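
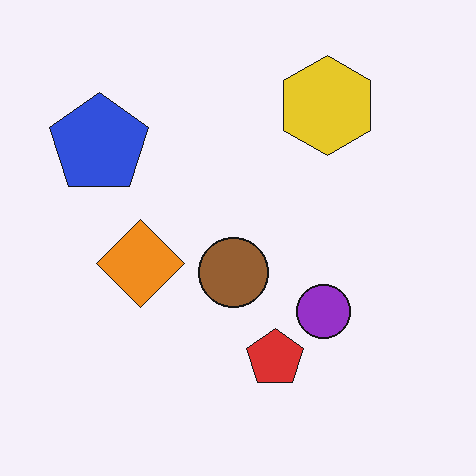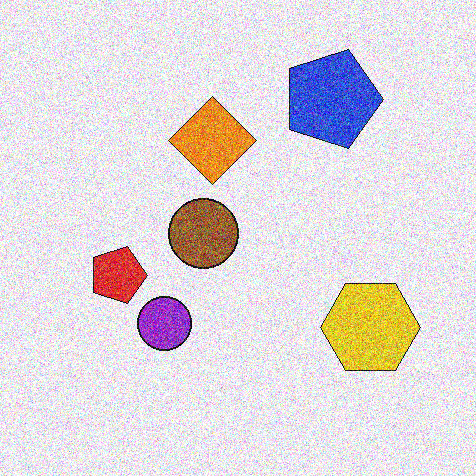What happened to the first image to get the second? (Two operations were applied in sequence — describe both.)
It was rotated 90° clockwise, then degraded with strong gaussian noise.

The blue pentagon sits in the top-left of the first image and the top-right of the second — consistent with a whole-image 90° clockwise rotation. Random speckle covers the whole image, including the flat background.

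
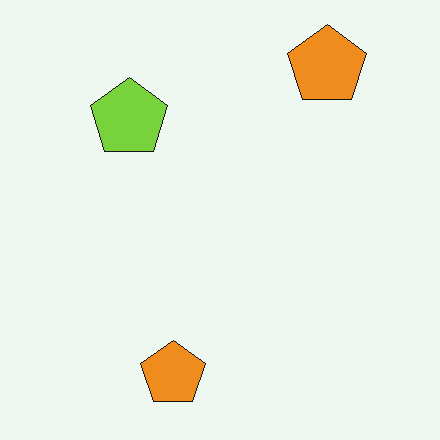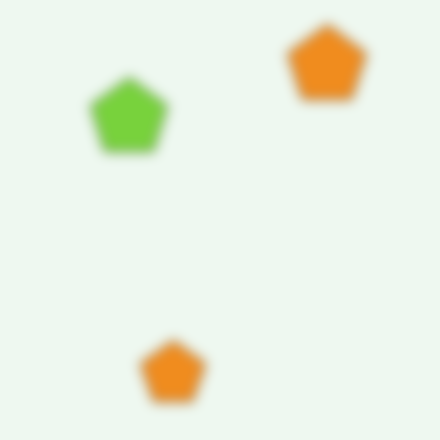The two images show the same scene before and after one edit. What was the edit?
This is the original image heavily blurred.

Shape edges and outlines are uniformly softened across the whole image.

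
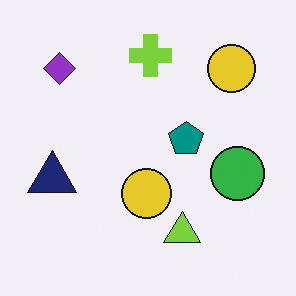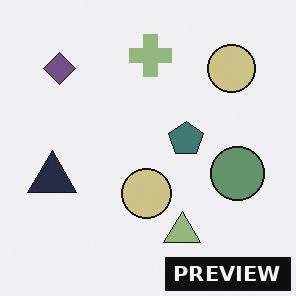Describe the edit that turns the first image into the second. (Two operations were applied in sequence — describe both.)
This is the original image heavily desaturated, then watermarked with the text "PREVIEW" in the lower-right corner.

All colors are more muted and greyish — a global saturation change. A dark label reading "PREVIEW" appears in the lower-right corner.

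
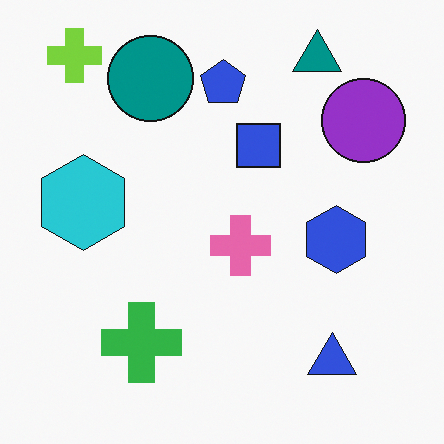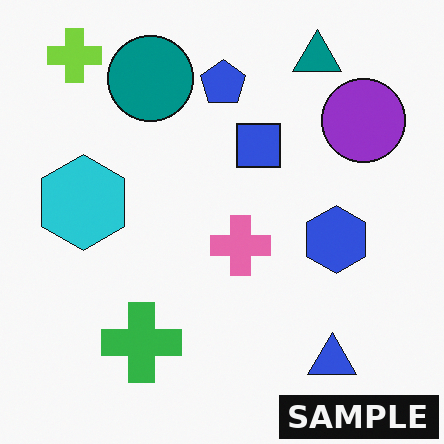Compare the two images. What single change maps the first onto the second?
This is the original image watermarked with the text "SAMPLE" in the lower-right corner.

A dark label reading "SAMPLE" appears in the lower-right corner.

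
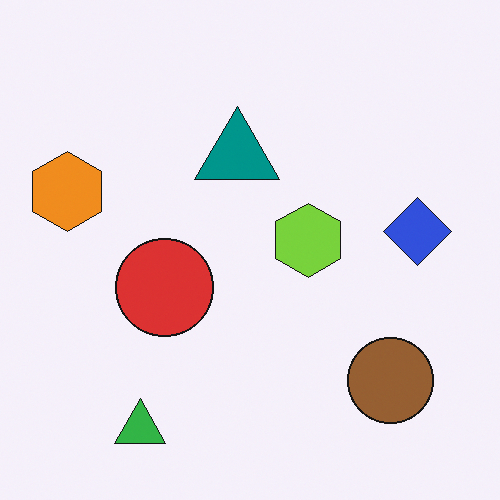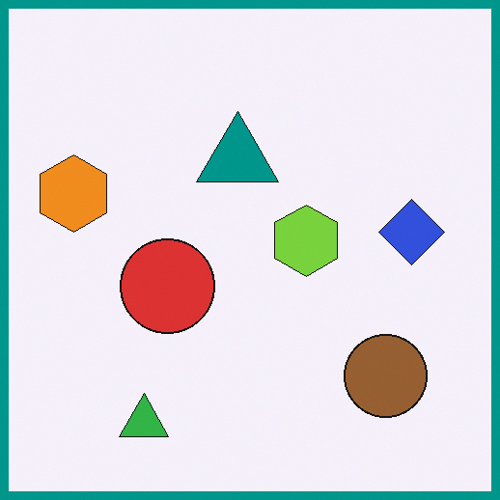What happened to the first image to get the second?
This is the original image framed with a teal border.

A solid teal frame runs around the edge of the second image, with the content slightly shrunk inside it.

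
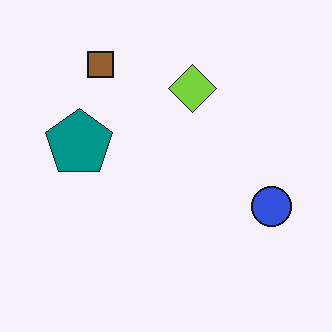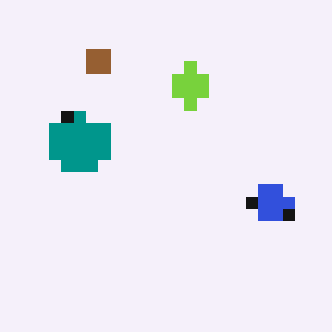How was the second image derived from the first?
The transformation is: coarsely pixelated.

Shapes are reduced to large square blocks; fine edges and outlines are lost — a downscale-then-upscale (mosaic) effect.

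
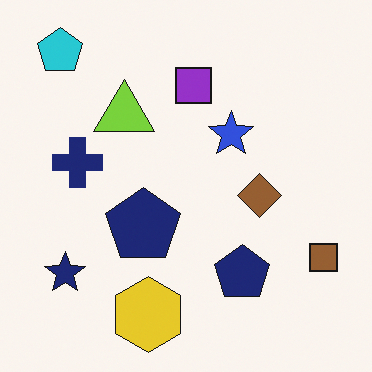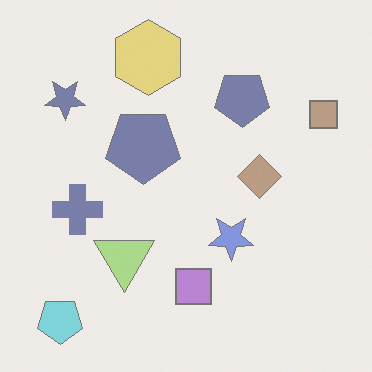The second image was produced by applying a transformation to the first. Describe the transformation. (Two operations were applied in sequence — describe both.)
The image was flipped vertically (top ↔ bottom), then washed out (contrast reduced).

The cyan pentagon is in the top-left of the first image and the bottom-left of the second — shapes on opposite sides of the horizontal midline have swapped in a mirror flip. Tones are pushed toward mid-grey across the whole image — a global contrast change.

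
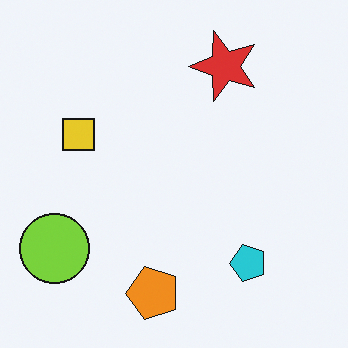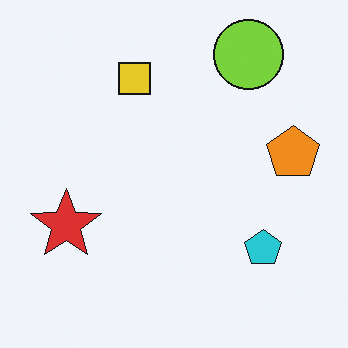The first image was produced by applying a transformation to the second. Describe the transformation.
The first image is the second transposed (reflected across the top-left ↔ bottom-right diagonal).

Shapes have swapped their row and column positions — what was in the top-right is now in the bottom-left — a diagonal reflection.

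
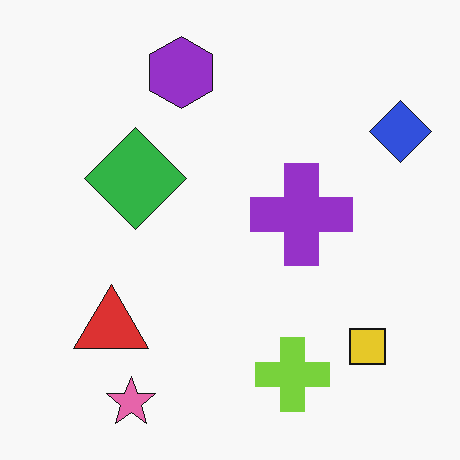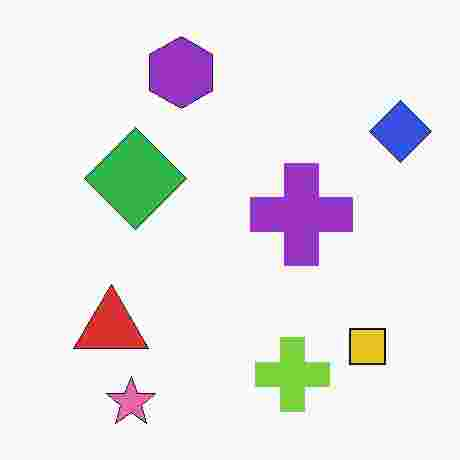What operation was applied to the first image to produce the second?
Degraded with heavy JPEG compression.

Blocky 8×8 compression artifacts appear around shape edges and the flat background shows ringing — characteristic JPEG degradation.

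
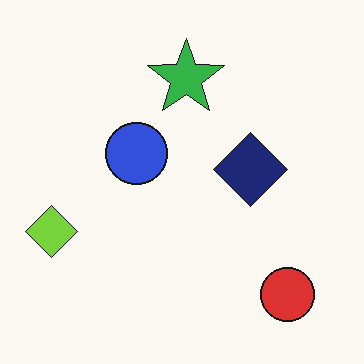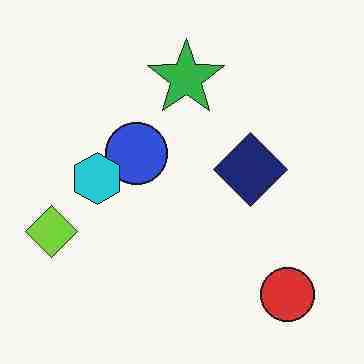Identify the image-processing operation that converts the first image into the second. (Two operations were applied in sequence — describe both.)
It was degraded with heavy JPEG compression, then overlaid with an additional cyan hexagon.

Blocky 8×8 compression artifacts appear around shape edges and the flat background shows ringing — characteristic JPEG degradation. A cyan hexagon appears in the second image that is absent from the first.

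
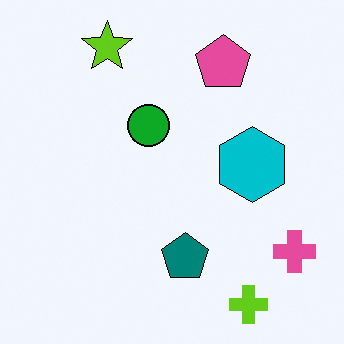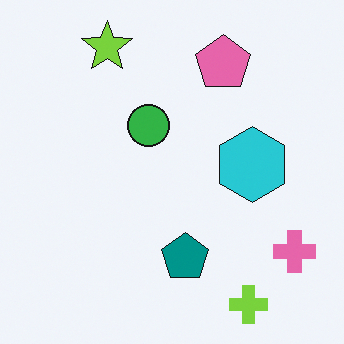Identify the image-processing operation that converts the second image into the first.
Given slightly increased contrast.

Tones are pushed away from mid-grey across the whole image — a global contrast change.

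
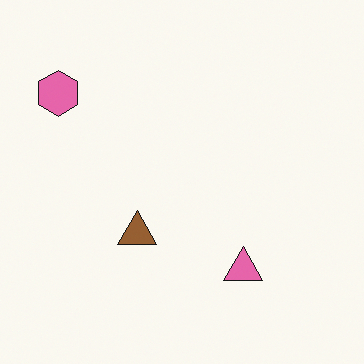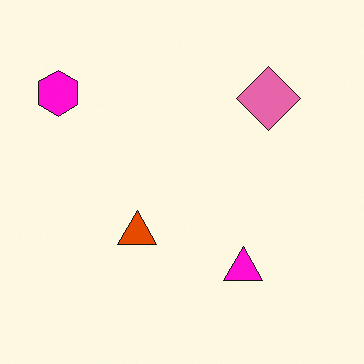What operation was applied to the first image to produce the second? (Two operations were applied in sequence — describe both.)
This is the original image made much more vivid (saturation change), then overlaid with an additional pink diamond.

All colors are more vivid — a global saturation change. A pink diamond appears in the second image that is absent from the first.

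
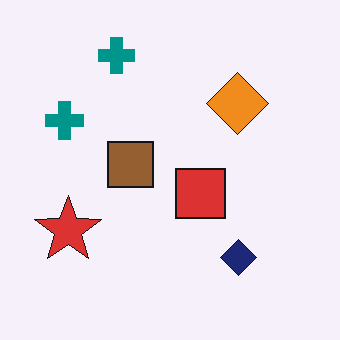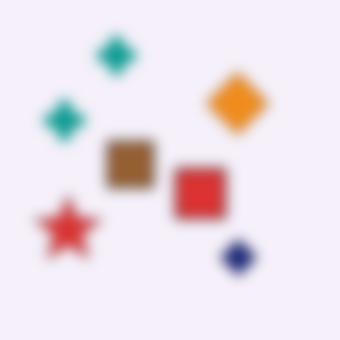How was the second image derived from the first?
The second image is the first heavily blurred.

Shape edges and outlines are uniformly softened across the whole image.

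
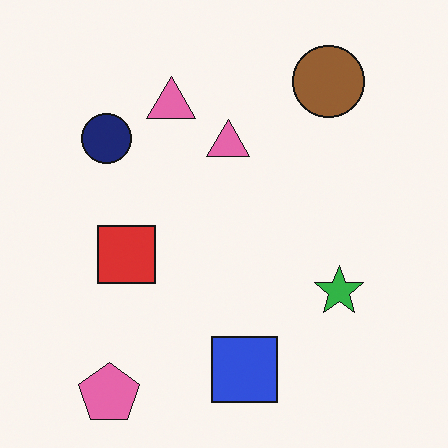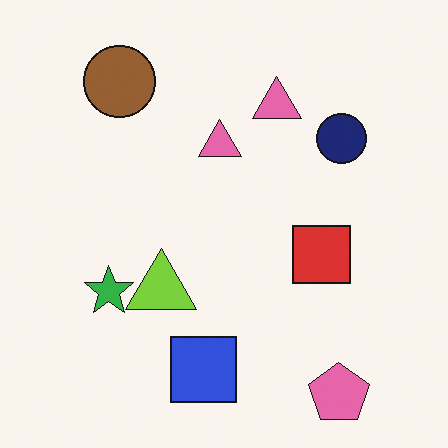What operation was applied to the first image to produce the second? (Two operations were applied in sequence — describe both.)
Flipped horizontally (left ↔ right), then overlaid with an additional lime triangle.

The navy circle is in the top-left of the first image and the top-right of the second — shapes on opposite sides of the vertical midline have swapped in a mirror flip. A lime triangle appears in the second image that is absent from the first.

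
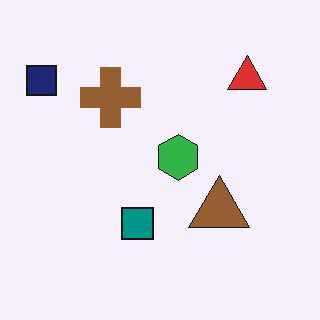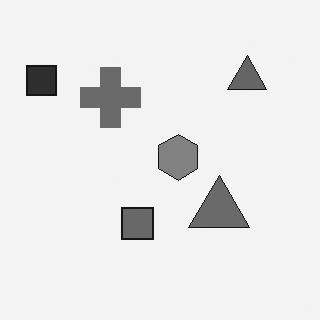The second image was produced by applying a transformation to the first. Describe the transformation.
The image was converted to grayscale.

All color is removed — every shape is now a shade of grey.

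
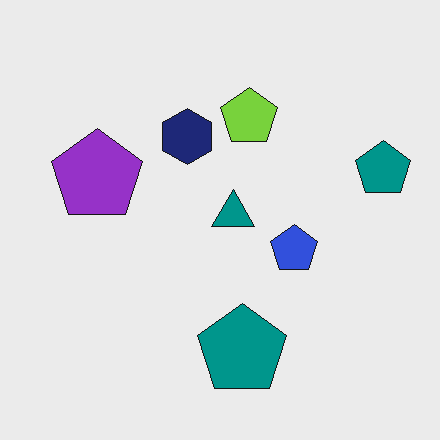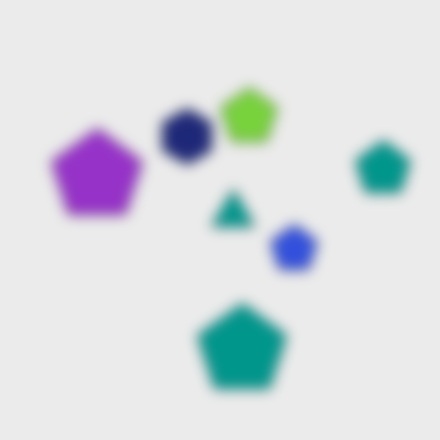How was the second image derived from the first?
It was heavily blurred.

Shape edges and outlines are uniformly softened across the whole image.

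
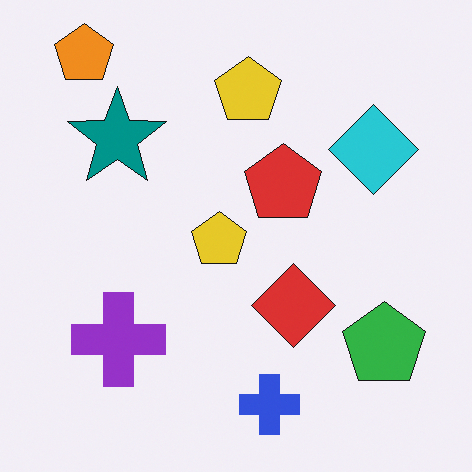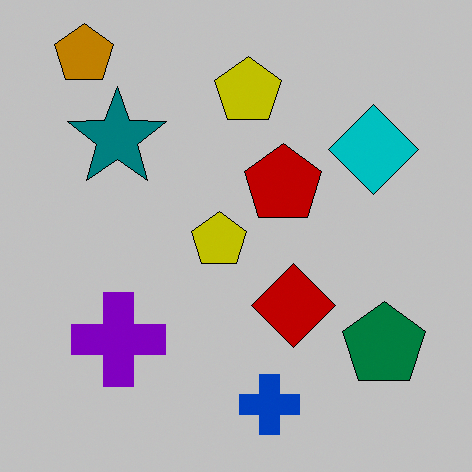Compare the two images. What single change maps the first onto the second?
The transformation is: aggressively posterized.

Each flat color has snapped to a coarser quantized level — most visibly, the near-white background has dropped to a flat grey.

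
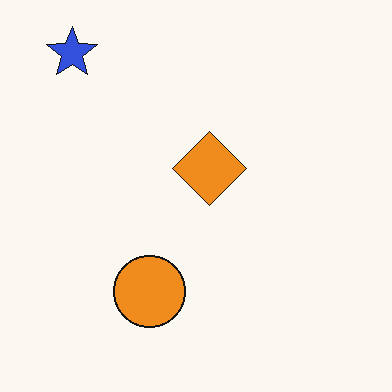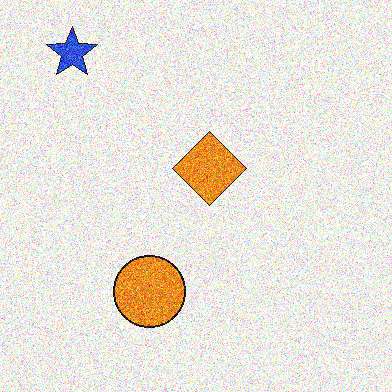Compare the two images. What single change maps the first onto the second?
The second image is the first degraded with strong gaussian noise.

Random speckle covers the whole image, including the flat background.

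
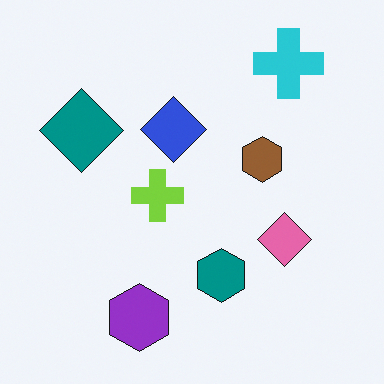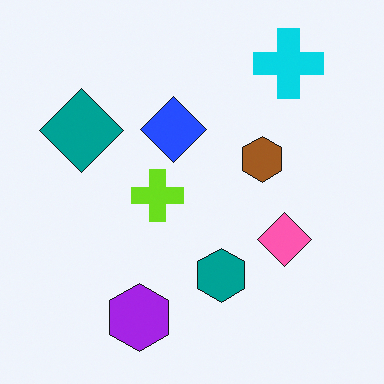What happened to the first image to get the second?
The transformation is: slightly oversaturated.

All colors are more vivid — a global saturation change.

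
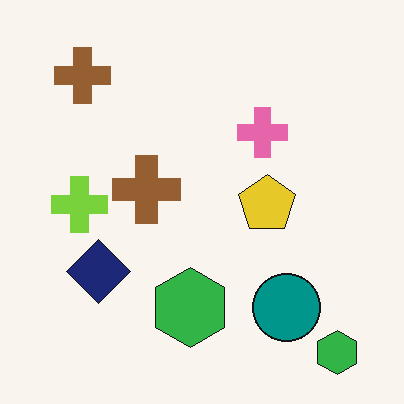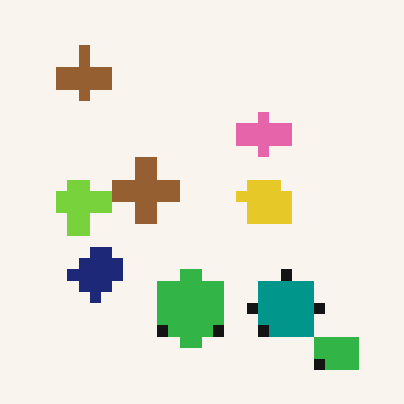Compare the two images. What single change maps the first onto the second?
The second image is the first coarsely pixelated.

Shapes are reduced to large square blocks; fine edges and outlines are lost — a downscale-then-upscale (mosaic) effect.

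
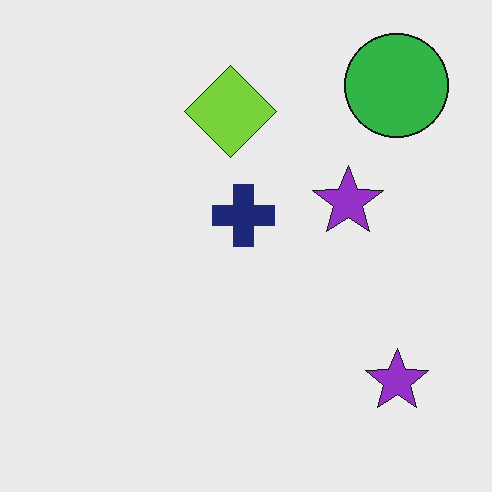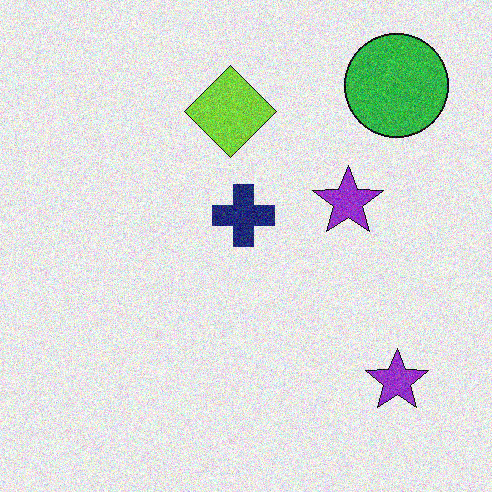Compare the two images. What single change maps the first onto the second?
The image was degraded with visible gaussian noise.

Random speckle covers the whole image, including the flat background.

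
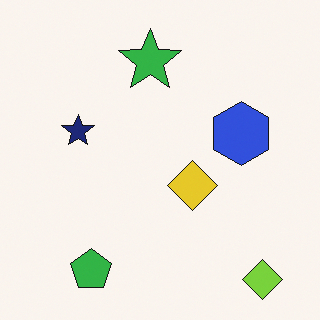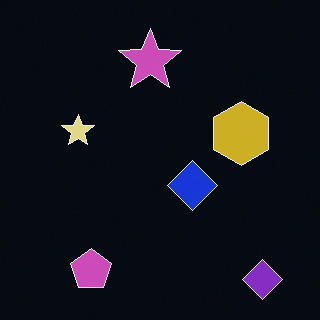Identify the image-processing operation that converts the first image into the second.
It was color-inverted (negative).

The light background has become dark and every shape's color is its complement — a photographic negative.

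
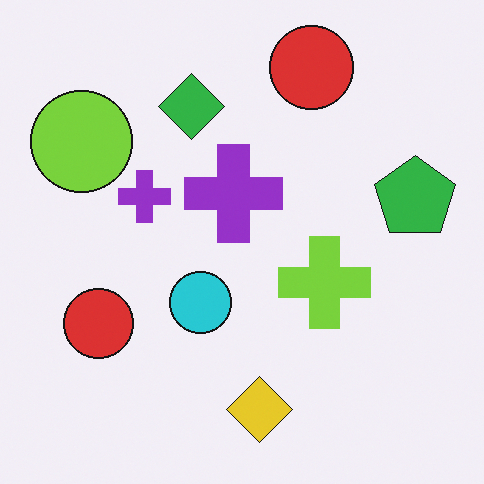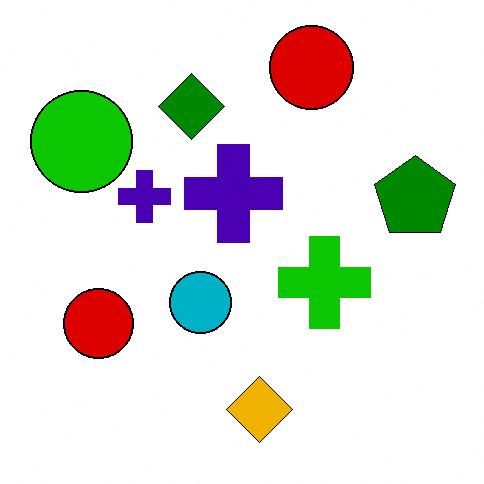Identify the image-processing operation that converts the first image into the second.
The transformation is: given much higher contrast.

Tones are pushed away from mid-grey across the whole image — a global contrast change.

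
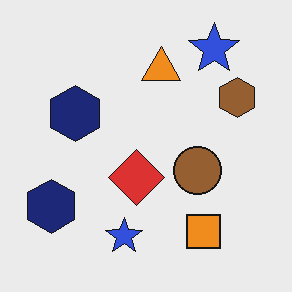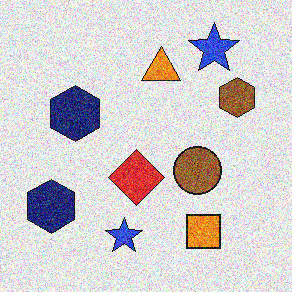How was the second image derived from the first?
The image was degraded with strong gaussian noise.

Random speckle covers the whole image, including the flat background.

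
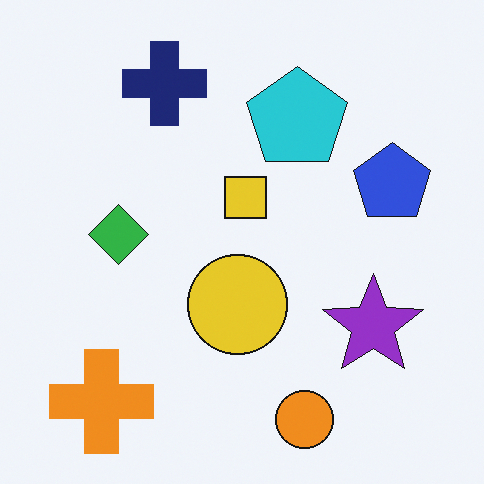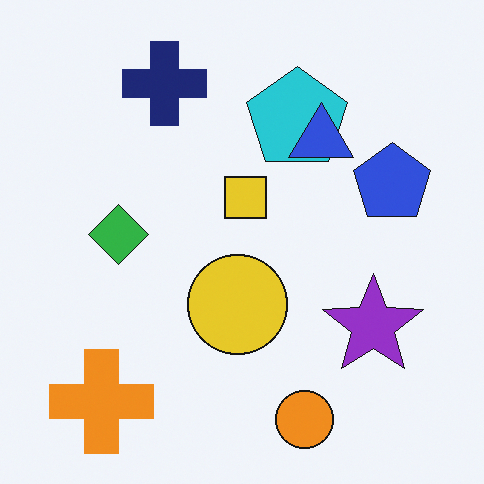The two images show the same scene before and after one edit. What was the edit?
The transformation is: overlaid with an additional blue triangle.

A blue triangle appears in the second image that is absent from the first.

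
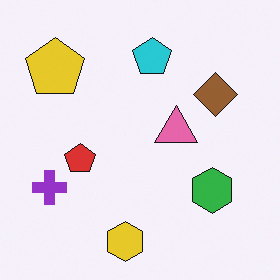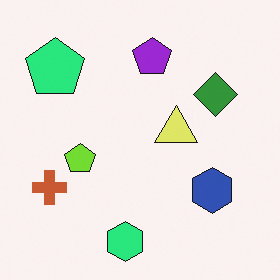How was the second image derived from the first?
The second image is the first hue-shifted noticeably.

Every shape's color has rotated by the same amount around the hue wheel — a uniform hue shift.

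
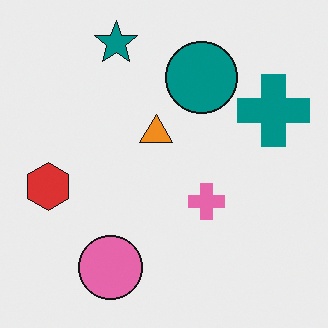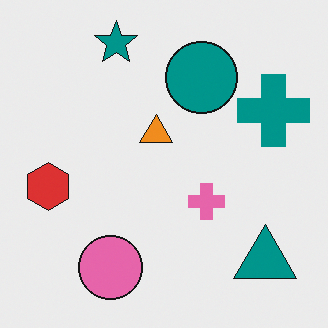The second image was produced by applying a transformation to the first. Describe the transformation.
This is the original image overlaid with an additional teal triangle.

A teal triangle appears in the second image that is absent from the first.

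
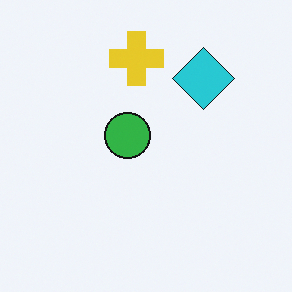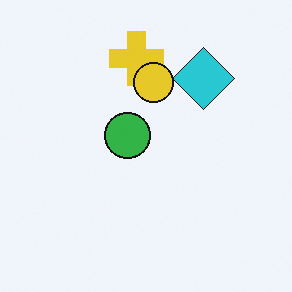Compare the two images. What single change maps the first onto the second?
It was overlaid with an additional yellow circle.

A yellow circle appears in the second image that is absent from the first.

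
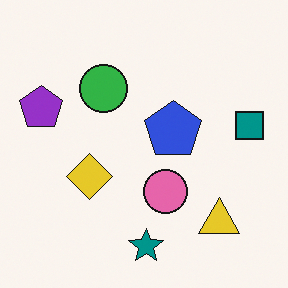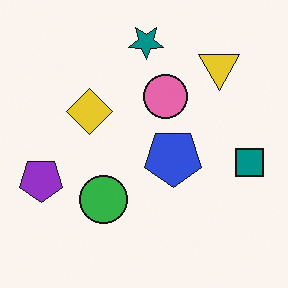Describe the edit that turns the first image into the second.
The second image is the first flipped vertically (top ↔ bottom).

The teal star is in the bottom of the first image and the top of the second — shapes on opposite sides of the horizontal midline have swapped in a mirror flip.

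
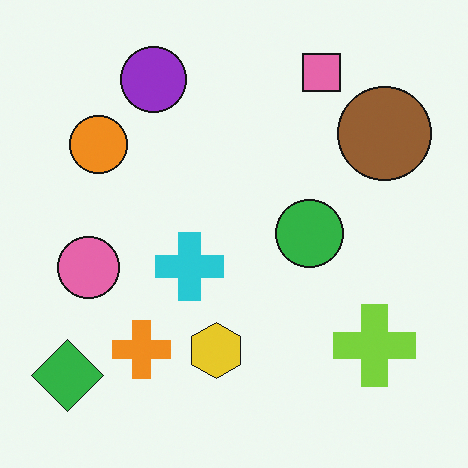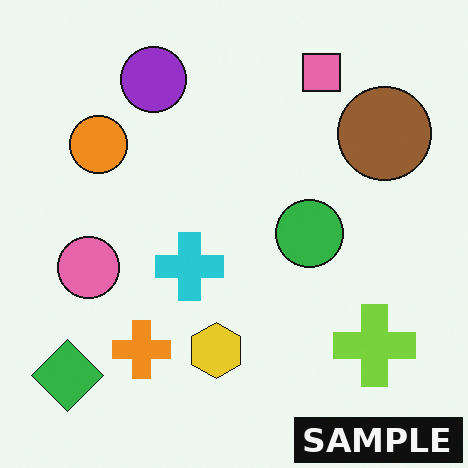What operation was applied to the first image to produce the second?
The transformation is: watermarked with the text "SAMPLE" in the lower-right corner.

A dark label reading "SAMPLE" appears in the lower-right corner.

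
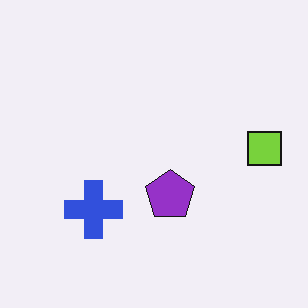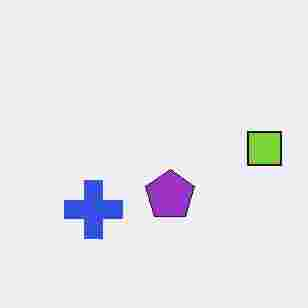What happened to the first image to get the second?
The transformation is: degraded with heavy JPEG compression.

Blocky 8×8 compression artifacts appear around shape edges and the flat background shows ringing — characteristic JPEG degradation.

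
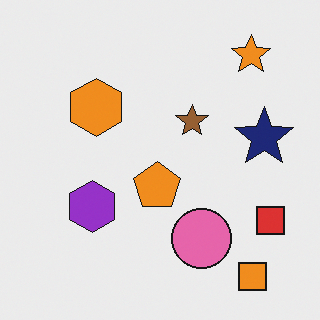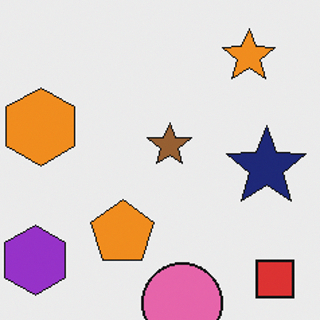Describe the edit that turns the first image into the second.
Cropped slightly and scaled back up.

The visible shapes are larger and the field of view is narrower; shapes near the original edges may be partly or wholly outside the frame — a crop-and-rescale.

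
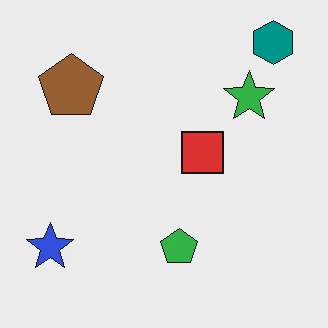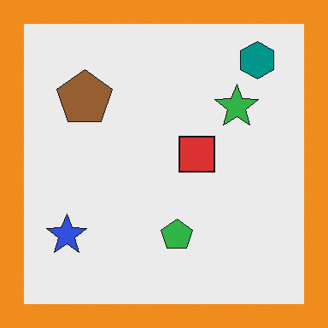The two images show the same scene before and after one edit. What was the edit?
Framed with a orange border.

A solid orange frame runs around the edge of the second image, with the content slightly shrunk inside it.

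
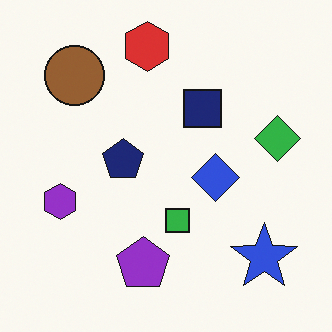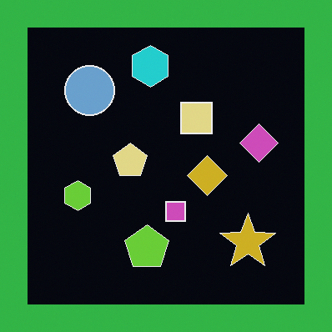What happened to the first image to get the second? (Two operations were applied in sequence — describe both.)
The transformation is: color-inverted (negative), then framed with a green border.

The light background has become dark and every shape's color is its complement — a photographic negative. A solid green frame runs around the edge of the second image, with the content slightly shrunk inside it.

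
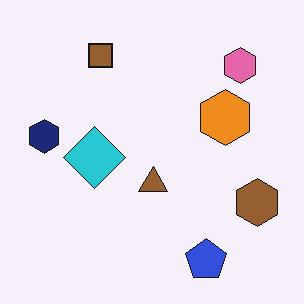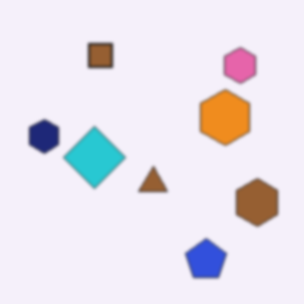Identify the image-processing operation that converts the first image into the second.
The transformation is: given a subtle gaussian blur.

Shape edges and outlines are uniformly softened across the whole image.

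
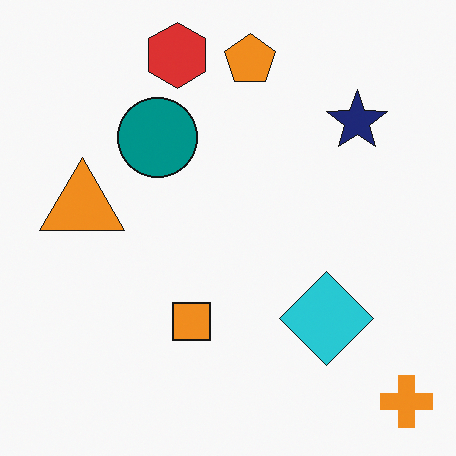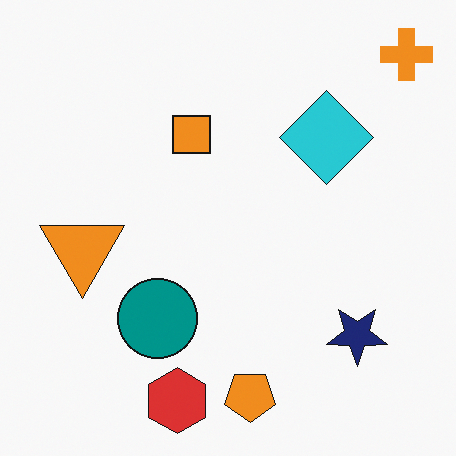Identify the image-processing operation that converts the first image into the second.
The second image is the first flipped vertically (top ↔ bottom).

The orange cross is in the bottom-right of the first image and the top-right of the second — shapes on opposite sides of the horizontal midline have swapped in a mirror flip.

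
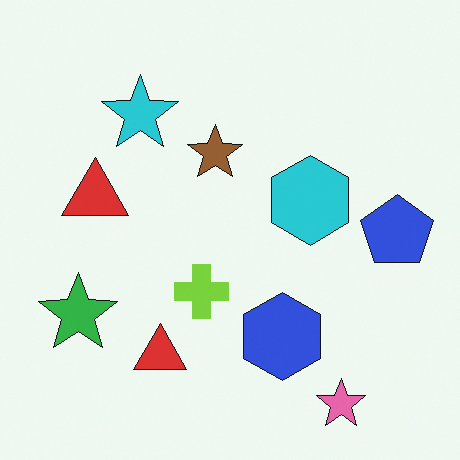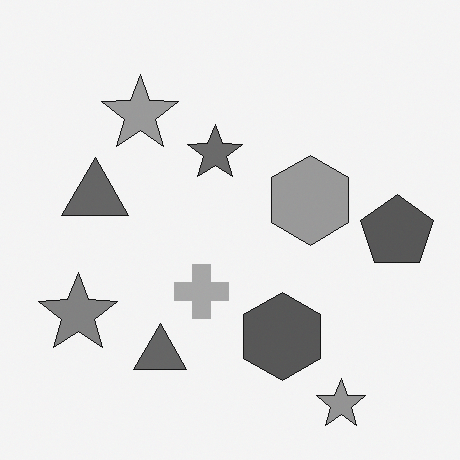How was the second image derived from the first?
Converted to grayscale.

All color is removed — every shape is now a shade of grey.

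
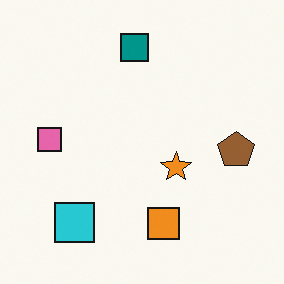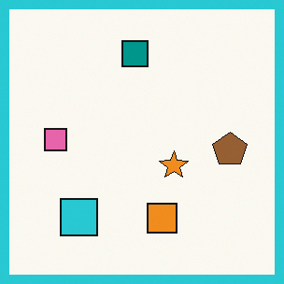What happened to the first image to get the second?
This is the original image framed with a cyan border.

A solid cyan frame runs around the edge of the second image, with the content slightly shrunk inside it.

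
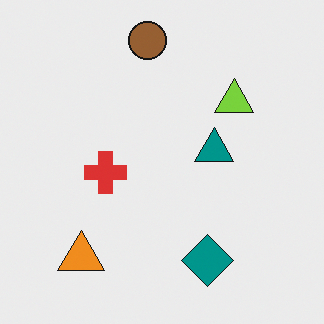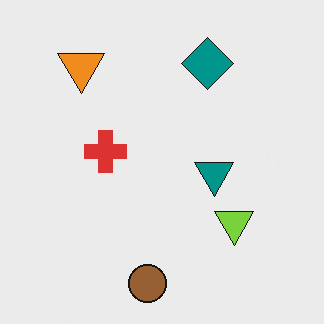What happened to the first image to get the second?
The image was flipped vertically (top ↔ bottom).

The brown circle is in the top of the first image and the bottom of the second — shapes on opposite sides of the horizontal midline have swapped in a mirror flip.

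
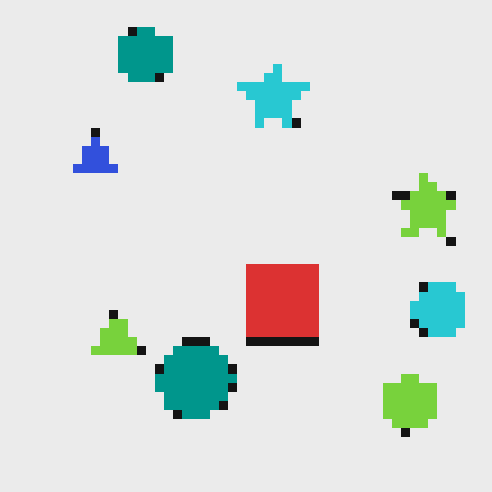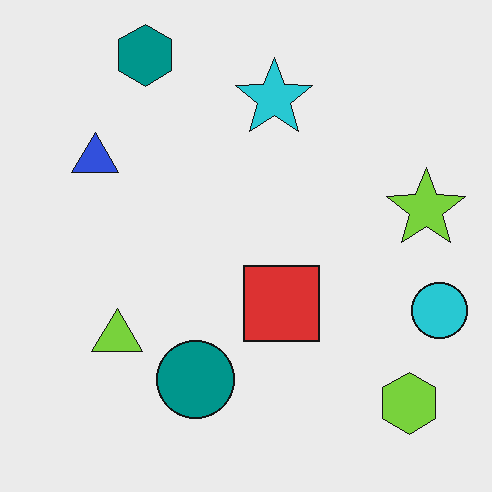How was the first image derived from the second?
This is the original image heavily pixelated into large blocks.

Shapes are reduced to large square blocks; fine edges and outlines are lost — a downscale-then-upscale (mosaic) effect.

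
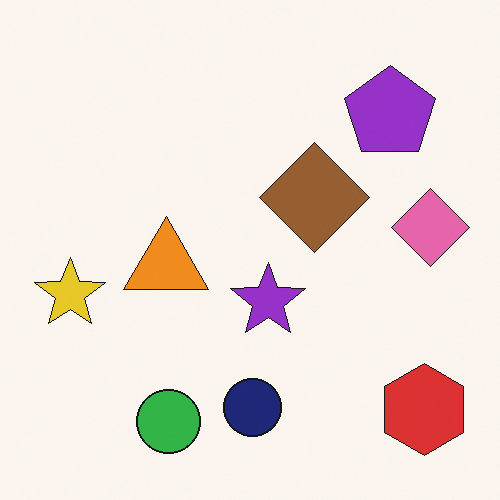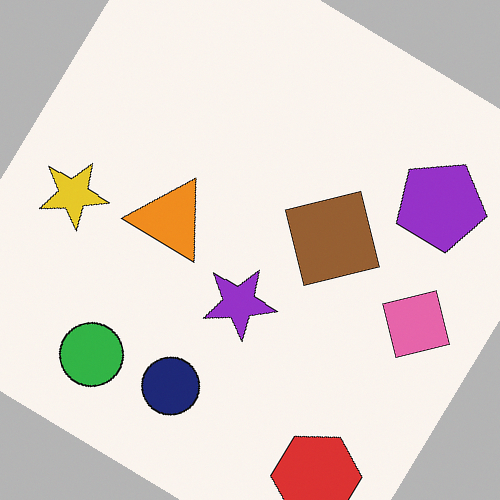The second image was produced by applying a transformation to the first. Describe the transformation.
Rotated clockwise by a large amount — several tens of degrees.

Every shape is tilted by the same angle and the image corners show triangular fill wedges — a whole-image rotation by a non-right angle.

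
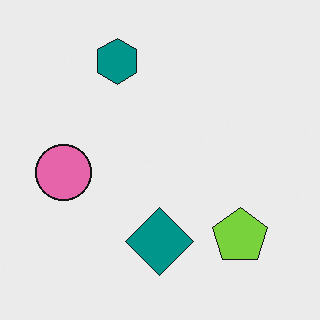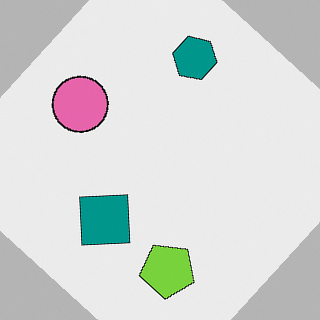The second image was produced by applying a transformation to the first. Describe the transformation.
The transformation is: rotated clockwise by a large amount — several tens of degrees.

Every shape is tilted by the same angle and the image corners show triangular fill wedges — a whole-image rotation by a non-right angle.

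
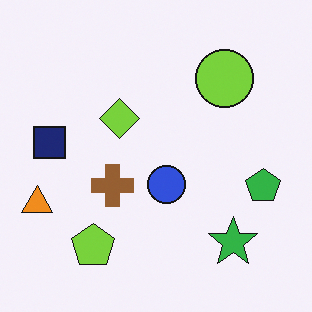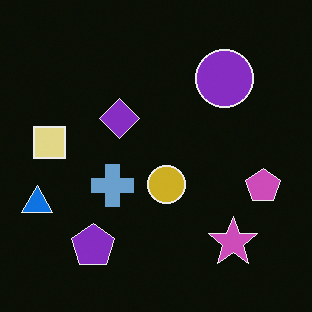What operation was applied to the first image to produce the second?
It was color-inverted (negative).

The light background has become dark and every shape's color is its complement — a photographic negative.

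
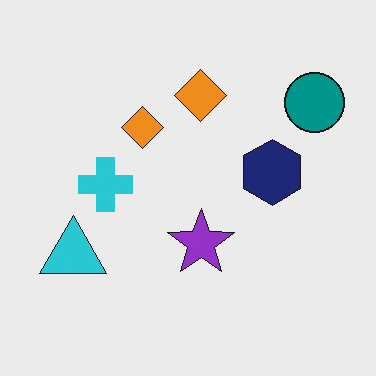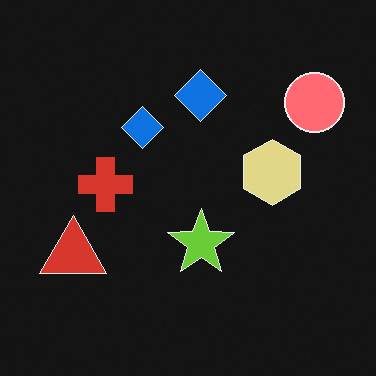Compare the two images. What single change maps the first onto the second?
This is the original image color-inverted (negative).

The light background has become dark and every shape's color is its complement — a photographic negative.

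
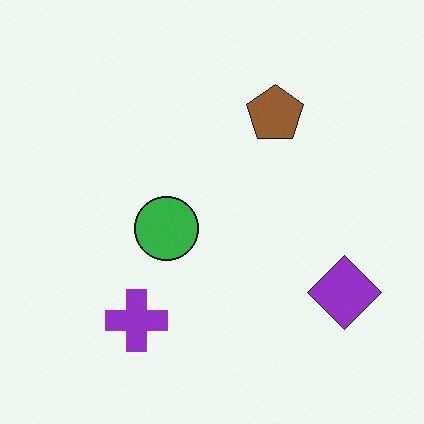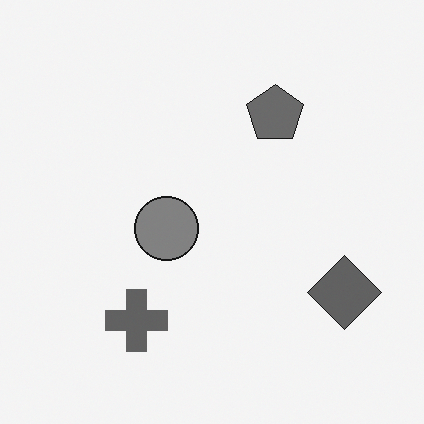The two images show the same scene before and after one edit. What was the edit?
This is the original image converted to grayscale.

All color is removed — every shape is now a shade of grey.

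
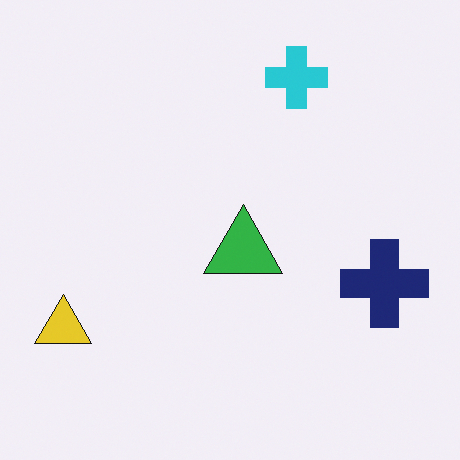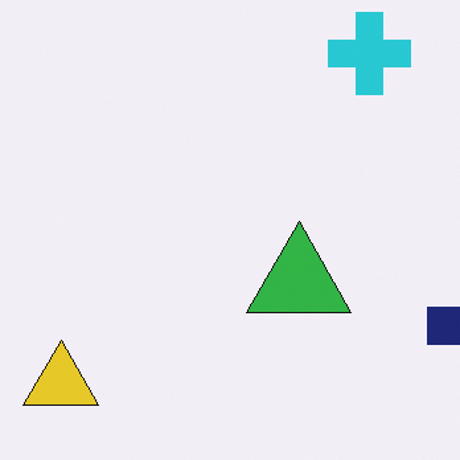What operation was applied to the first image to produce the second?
This is the original image cropped slightly and scaled back up.

The visible shapes are larger and the field of view is narrower; shapes near the original edges may be partly or wholly outside the frame — a crop-and-rescale.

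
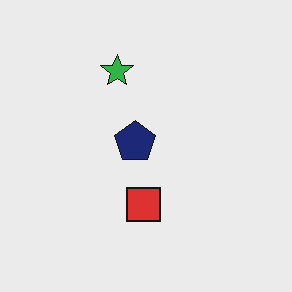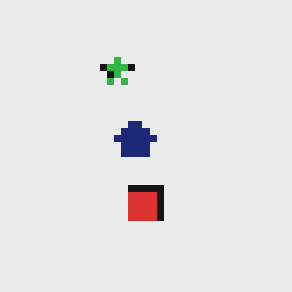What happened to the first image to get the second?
Moderately pixelated.

Shapes are reduced to large square blocks; fine edges and outlines are lost — a downscale-then-upscale (mosaic) effect.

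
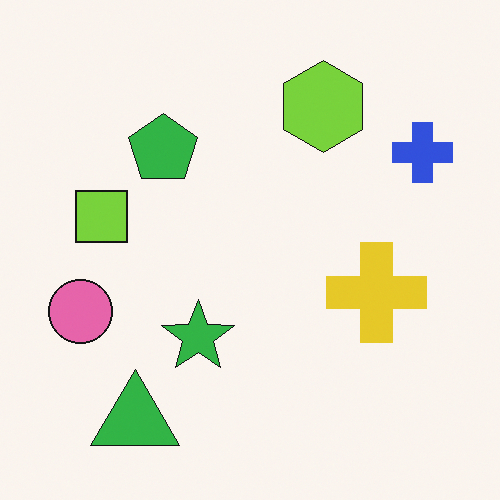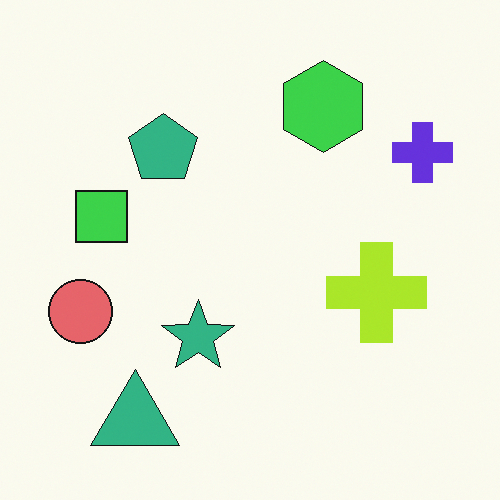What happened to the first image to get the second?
The transformation is: hue-shifted by a small amount.

Every shape's color has rotated by the same amount around the hue wheel — a uniform hue shift.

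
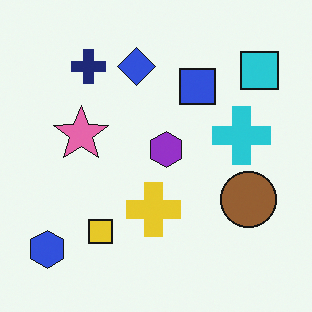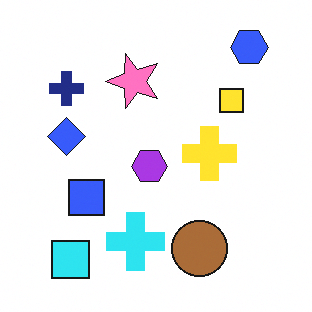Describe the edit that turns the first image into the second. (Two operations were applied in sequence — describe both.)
The transformation is: transposed (reflected across the top-left ↔ bottom-right diagonal), then brightened a little.

Shapes have swapped their row and column positions — what was in the top-right is now in the bottom-left — a diagonal reflection. Every pixel — background and shapes alike — is uniformly brightened.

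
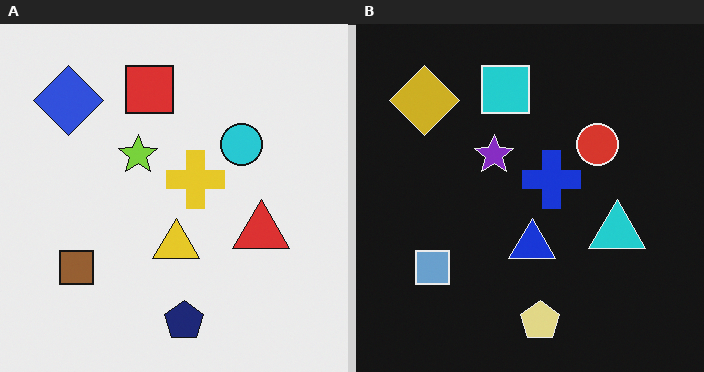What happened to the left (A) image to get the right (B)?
The transformation is: color-inverted (negative).

The light background has become dark and every shape's color is its complement — a photographic negative.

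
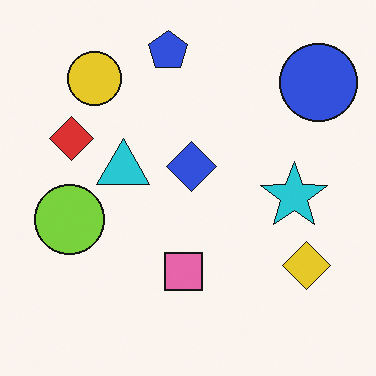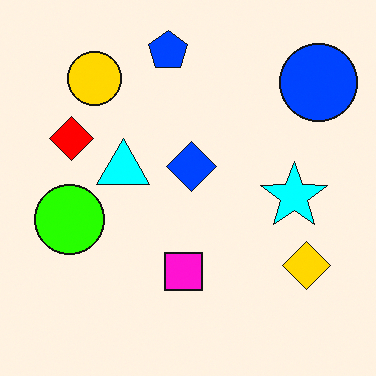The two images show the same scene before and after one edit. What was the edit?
It was heavily oversaturated.

All colors are more vivid — a global saturation change.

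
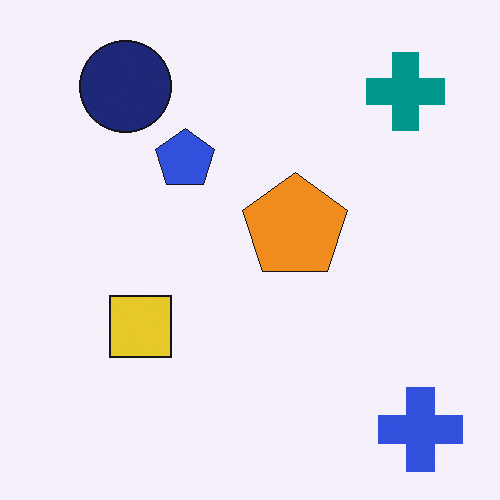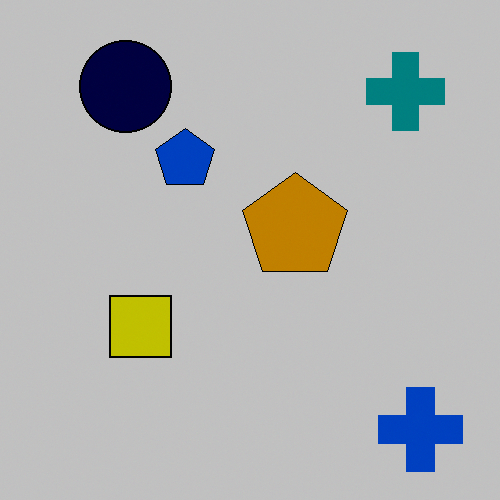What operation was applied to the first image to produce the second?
The transformation is: aggressively posterized.

Each flat color has snapped to a coarser quantized level — most visibly, the near-white background has dropped to a flat grey.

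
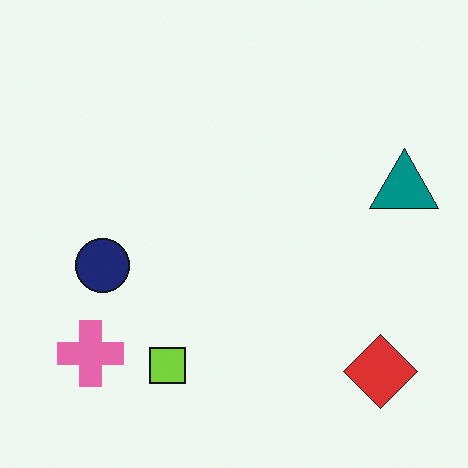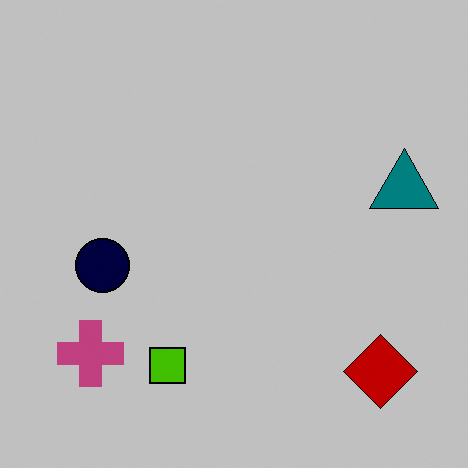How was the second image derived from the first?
The second image is the first heavily posterized to just a handful of flat colors.

Each flat color has snapped to a coarser quantized level — most visibly, the near-white background has dropped to a flat grey.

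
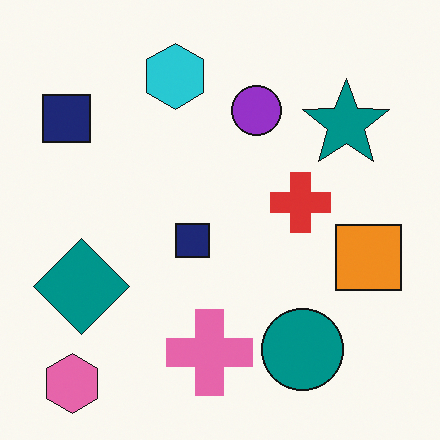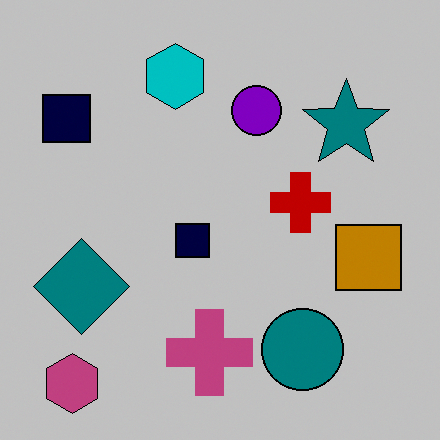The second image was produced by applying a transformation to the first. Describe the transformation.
This is the original image aggressively posterized.

Each flat color has snapped to a coarser quantized level — most visibly, the near-white background has dropped to a flat grey.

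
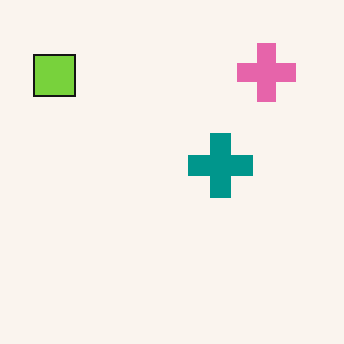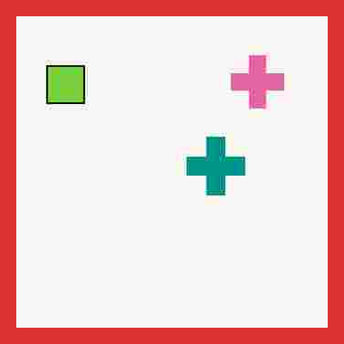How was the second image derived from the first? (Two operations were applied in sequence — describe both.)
The second image is the first degraded with heavy JPEG compression, then framed with a red border.

Blocky 8×8 compression artifacts appear around shape edges and the flat background shows ringing — characteristic JPEG degradation. A solid red frame runs around the edge of the second image, with the content slightly shrunk inside it.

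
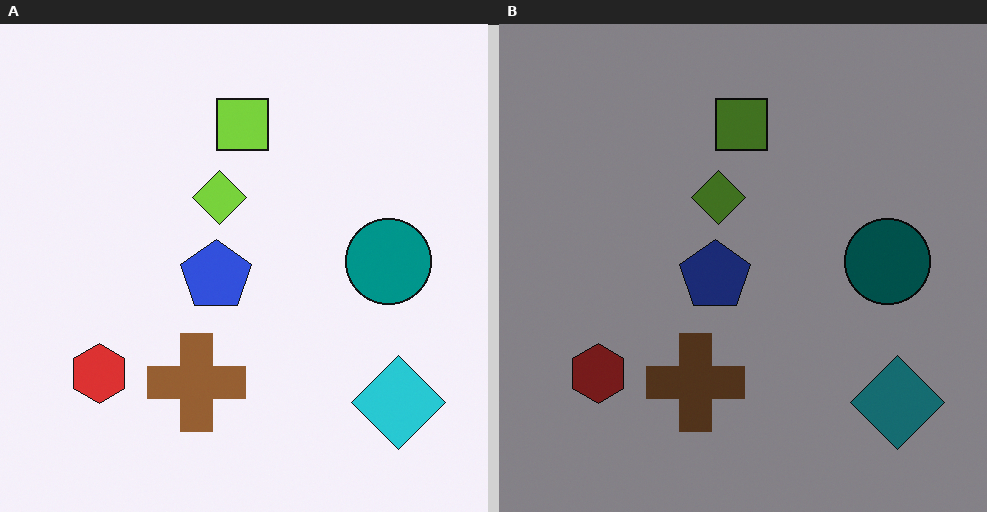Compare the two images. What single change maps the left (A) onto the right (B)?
Noticeably darkened.

Every pixel — background and shapes alike — is uniformly darkened.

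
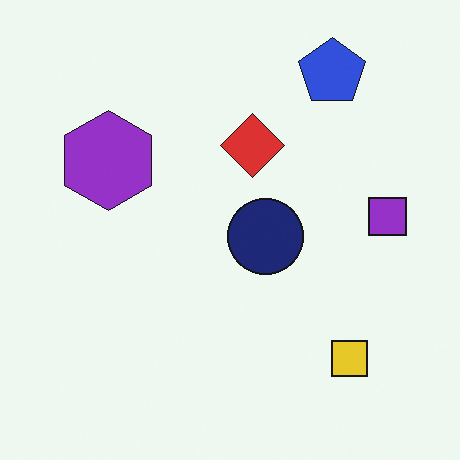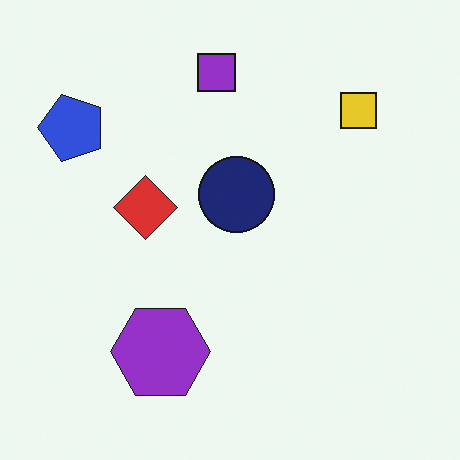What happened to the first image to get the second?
The image was rotated 90° counter-clockwise.

The blue pentagon sits in the top-right of the first image and the top-left of the second — consistent with a whole-image 90° counter-clockwise rotation.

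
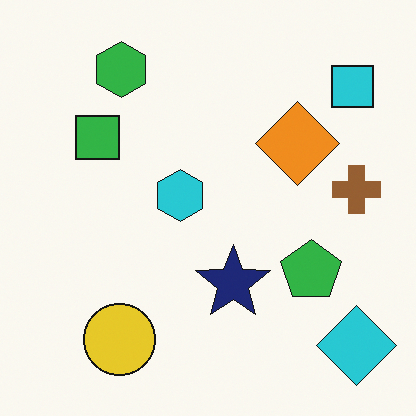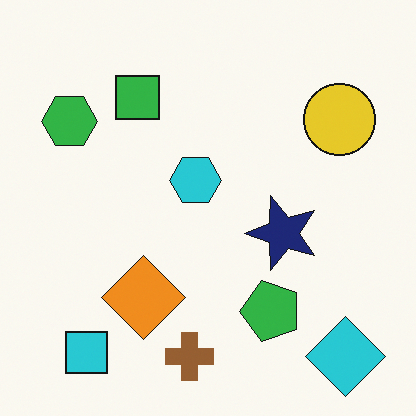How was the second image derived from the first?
The image was transposed (reflected across the top-left ↔ bottom-right diagonal).

Shapes have swapped their row and column positions — what was in the top-right is now in the bottom-left — a diagonal reflection.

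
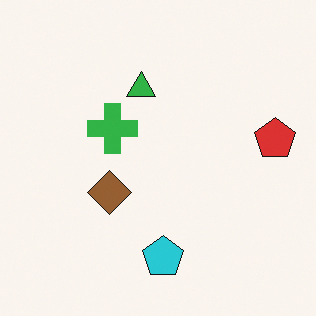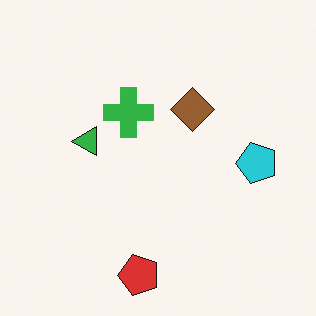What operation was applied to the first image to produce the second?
It was transposed (reflected across the top-left ↔ bottom-right diagonal).

Shapes have swapped their row and column positions — what was in the top-right is now in the bottom-left — a diagonal reflection.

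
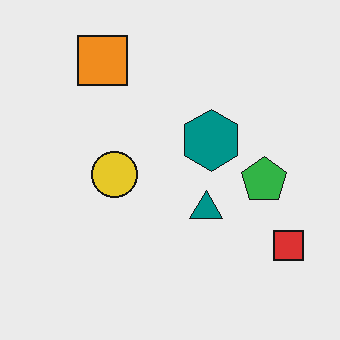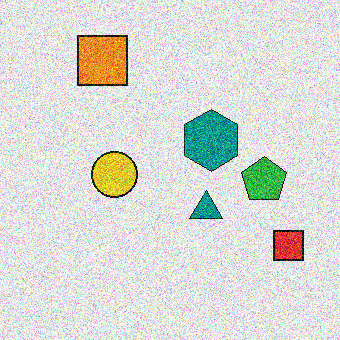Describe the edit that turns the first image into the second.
Degraded with a thick layer of grain.

Random speckle covers the whole image, including the flat background.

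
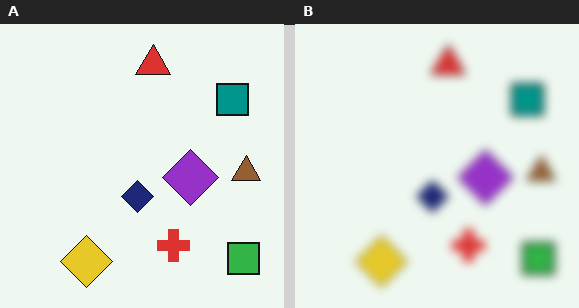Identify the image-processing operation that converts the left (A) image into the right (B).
The image was noticeably gaussian-blurred.

Shape edges and outlines are uniformly softened across the whole image.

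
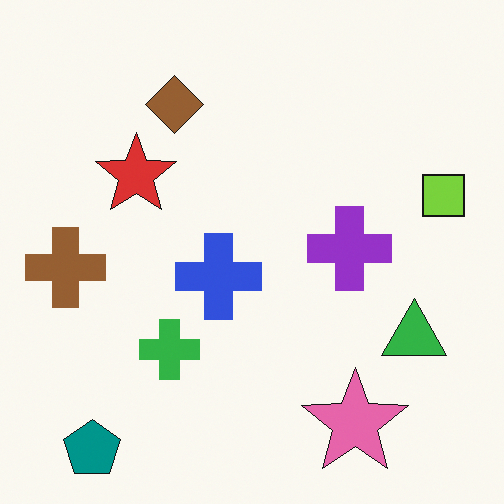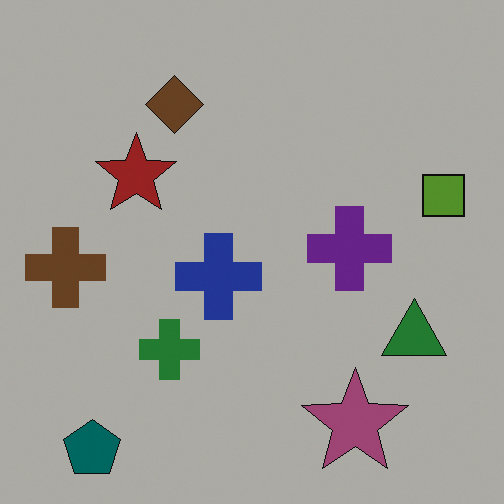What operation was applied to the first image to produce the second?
Darkened a lot.

Every pixel — background and shapes alike — is uniformly darkened.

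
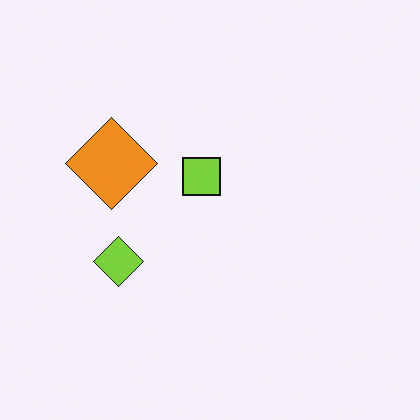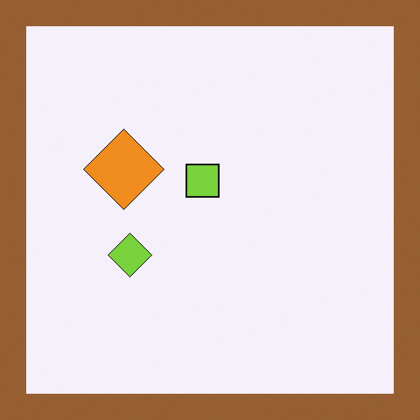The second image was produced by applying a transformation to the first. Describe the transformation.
The second image is the first framed with a brown border.

A solid brown frame runs around the edge of the second image, with the content slightly shrunk inside it.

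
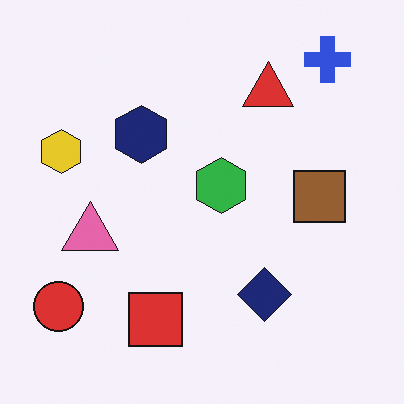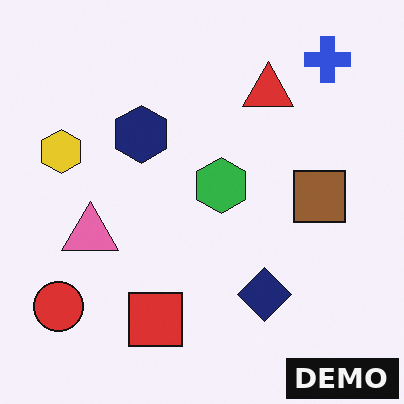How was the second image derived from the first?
The transformation is: watermarked with the text "DEMO" in the lower-right corner.

A dark label reading "DEMO" appears in the lower-right corner.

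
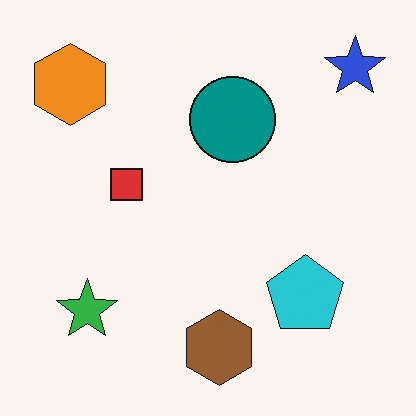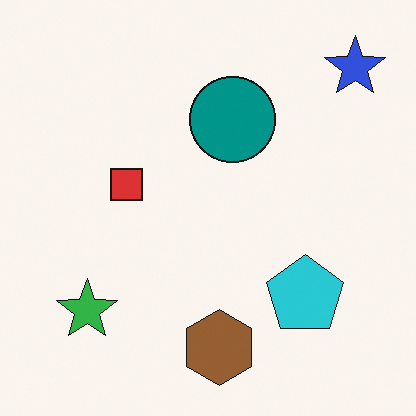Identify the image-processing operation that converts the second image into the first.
The first image is the second overlaid with an additional orange hexagon.

An orange hexagon appears in the first image that is absent from the second.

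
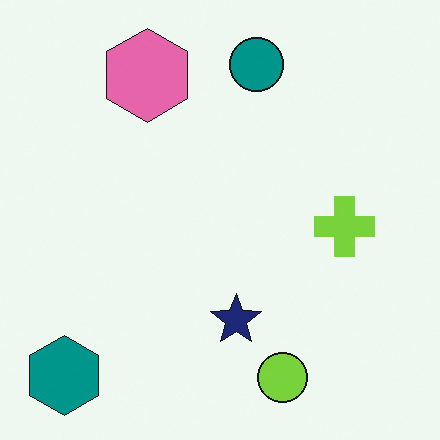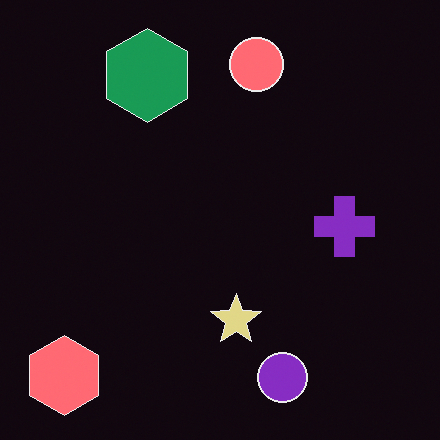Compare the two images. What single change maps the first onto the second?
The image was color-inverted (negative).

The light background has become dark and every shape's color is its complement — a photographic negative.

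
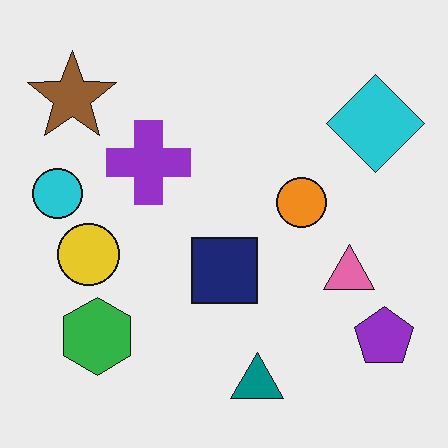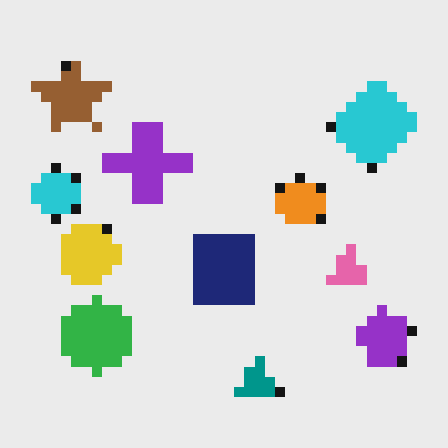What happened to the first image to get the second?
The image was coarsely pixelated.

Shapes are reduced to large square blocks; fine edges and outlines are lost — a downscale-then-upscale (mosaic) effect.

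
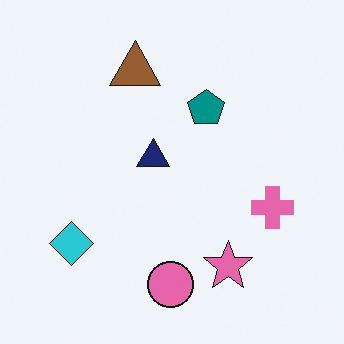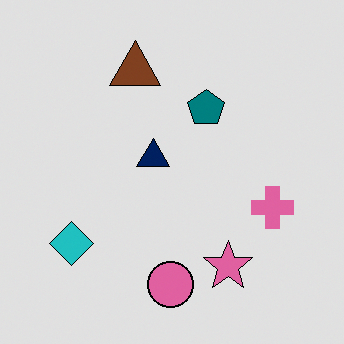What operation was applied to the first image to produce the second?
The transformation is: moderately posterized.

Each flat color has snapped to a coarser quantized level — most visibly, the near-white background has dropped to a flat grey.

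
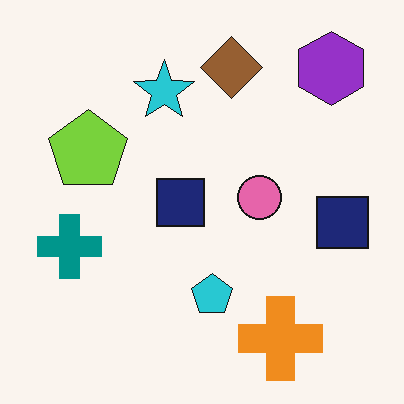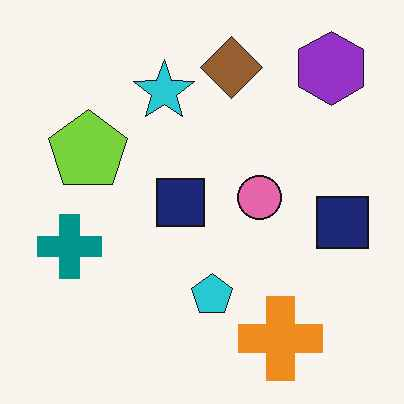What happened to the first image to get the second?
This is the original image given moderate JPEG compression.

Blocky 8×8 compression artifacts appear around shape edges and the flat background shows ringing — characteristic JPEG degradation.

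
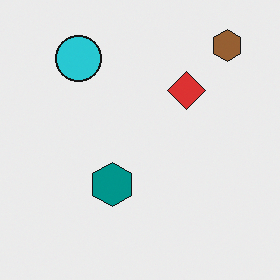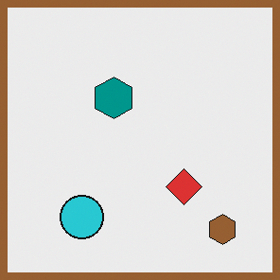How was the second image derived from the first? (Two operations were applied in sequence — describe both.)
The image was flipped vertically (top ↔ bottom), then framed with a brown border.

The brown hexagon is in the top-right of the first image and the bottom-right of the second — shapes on opposite sides of the horizontal midline have swapped in a mirror flip. A solid brown frame runs around the edge of the second image, with the content slightly shrunk inside it.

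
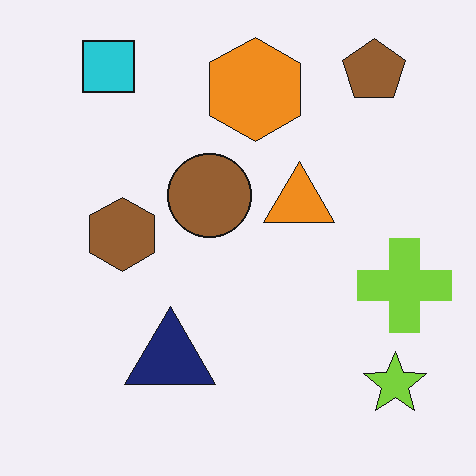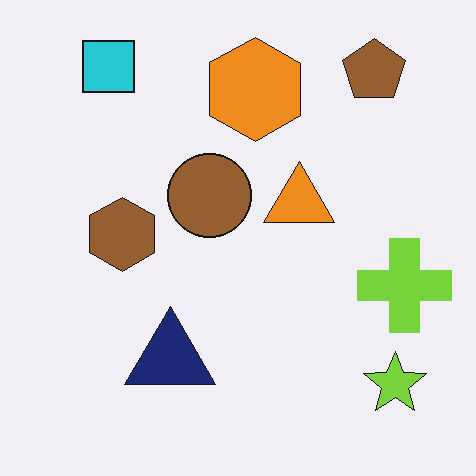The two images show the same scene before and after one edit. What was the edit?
This is the original image JPEG-compressed with visible artifacts.

Blocky 8×8 compression artifacts appear around shape edges and the flat background shows ringing — characteristic JPEG degradation.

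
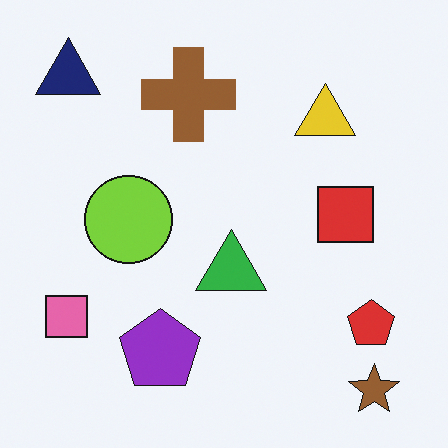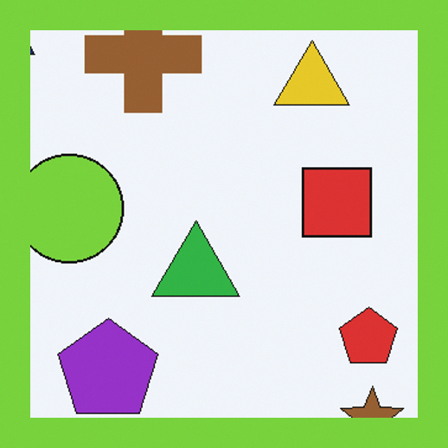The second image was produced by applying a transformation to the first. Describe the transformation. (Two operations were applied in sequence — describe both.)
The transformation is: cropped slightly and scaled back up, then framed with a lime border.

The visible shapes are larger and the field of view is narrower; shapes near the original edges may be partly or wholly outside the frame — a crop-and-rescale. A solid lime frame runs around the edge of the second image, with the content slightly shrunk inside it.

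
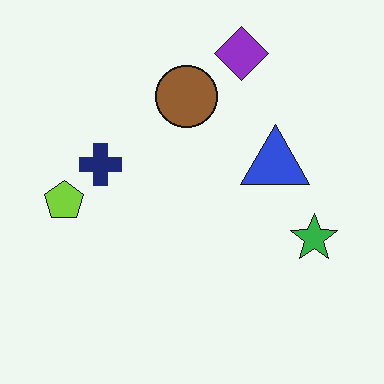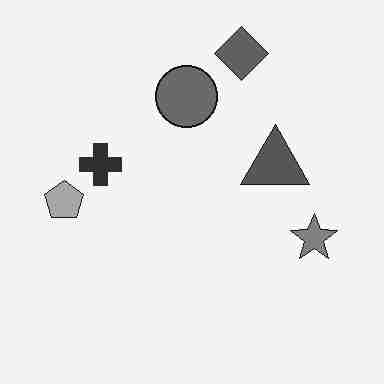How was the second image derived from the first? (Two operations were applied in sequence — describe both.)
This is the original image converted to grayscale, then heavily JPEG-compressed with obvious blocking artifacts.

All color is removed — every shape is now a shade of grey. Blocky 8×8 compression artifacts appear around shape edges and the flat background shows ringing — characteristic JPEG degradation.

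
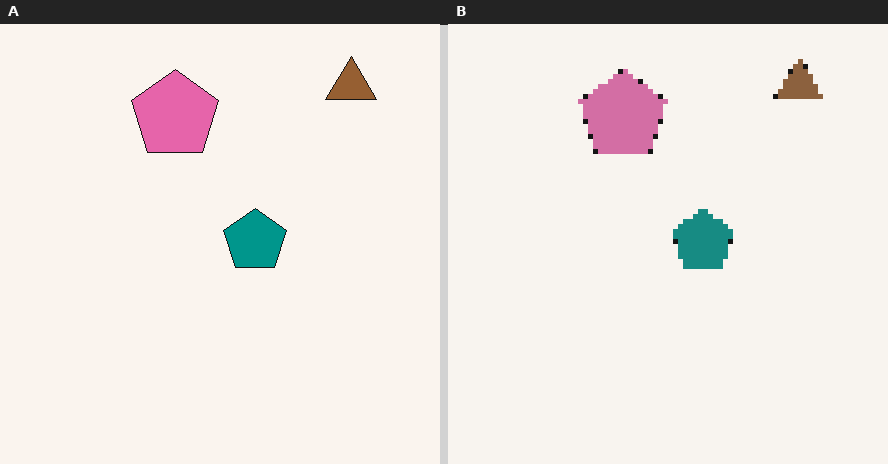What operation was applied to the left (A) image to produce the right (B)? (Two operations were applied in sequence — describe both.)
The image was slightly desaturated, then lightly pixelated (a mild mosaic effect).

All colors are more muted and greyish — a global saturation change. Shapes are reduced to large square blocks; fine edges and outlines are lost — a downscale-then-upscale (mosaic) effect.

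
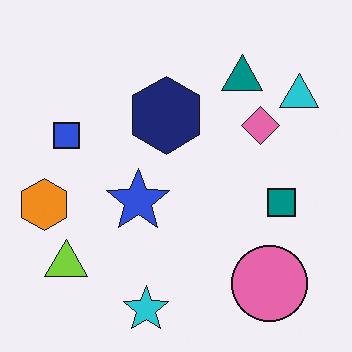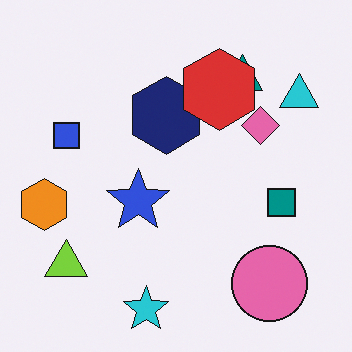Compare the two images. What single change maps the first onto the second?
The image was overlaid with an additional red hexagon.

A red hexagon appears in the second image that is absent from the first.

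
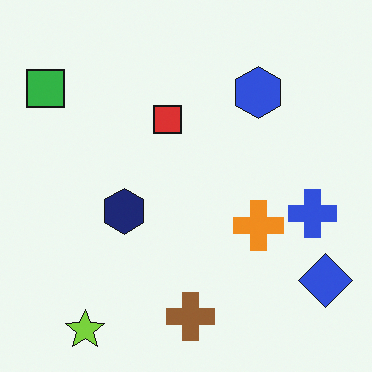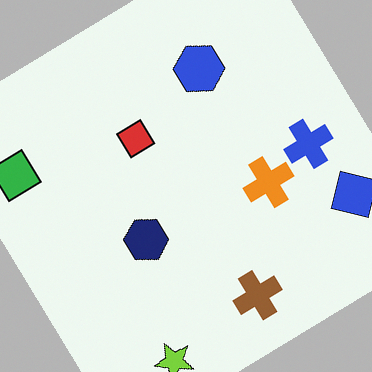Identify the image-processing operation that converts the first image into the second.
Rotated counter-clockwise by a large amount — several tens of degrees.

Every shape is tilted by the same angle and the image corners show triangular fill wedges — a whole-image rotation by a non-right angle.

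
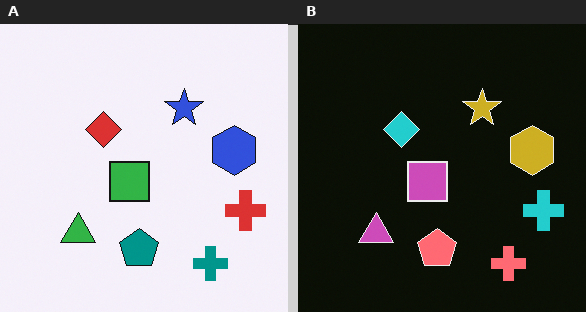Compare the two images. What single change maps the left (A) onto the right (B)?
The image was color-inverted (negative).

The light background has become dark and every shape's color is its complement — a photographic negative.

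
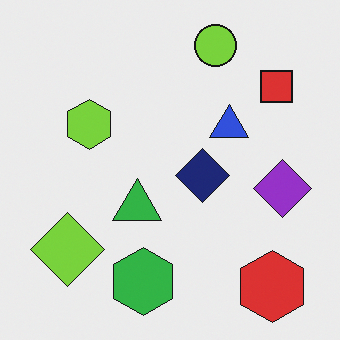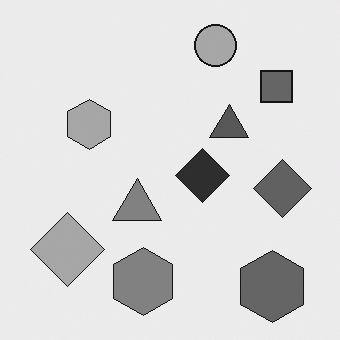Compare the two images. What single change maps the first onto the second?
Converted to grayscale.

All color is removed — every shape is now a shade of grey.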